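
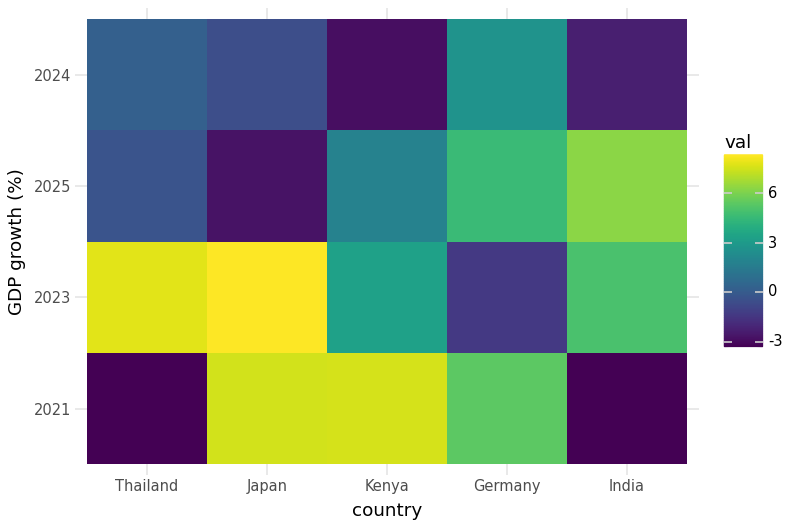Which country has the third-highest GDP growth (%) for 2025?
Kenya

Top 4 for 2025: India ≈ 6, Germany ≈ 5, Kenya ≈ 2, Thailand ≈ 0.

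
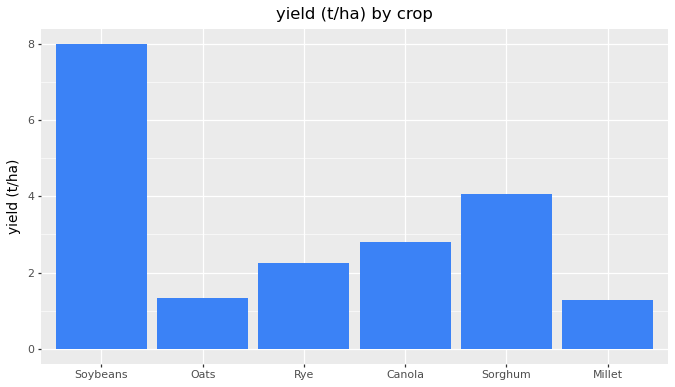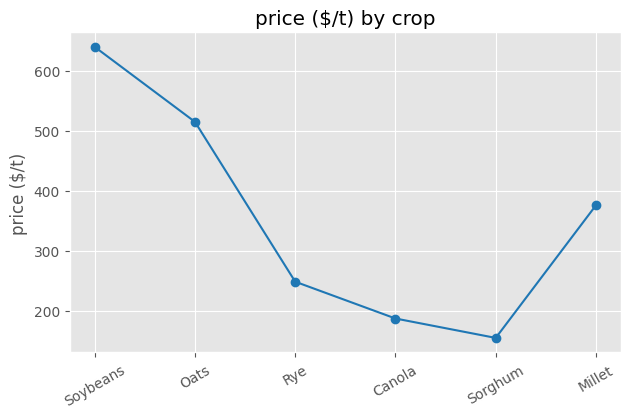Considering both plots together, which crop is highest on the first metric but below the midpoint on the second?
Chart 2 median price ($/t) ≈ 300; below-median crops: Rye, Canola, Sorghum. Among those, Sorghum has the highest yield (t/ha) (≈ 4).

Sorghum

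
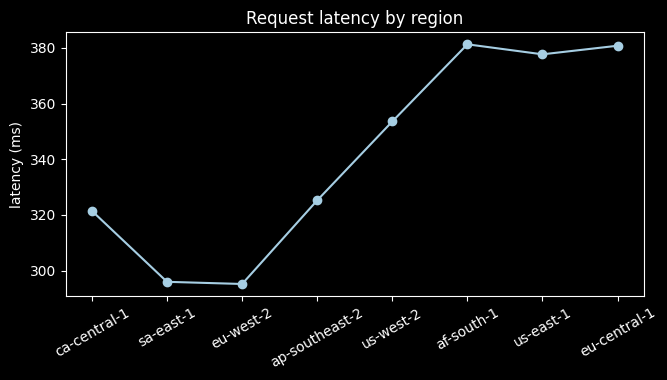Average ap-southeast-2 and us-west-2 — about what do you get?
≈ 340

(330 + 350) / 2 ≈ 340.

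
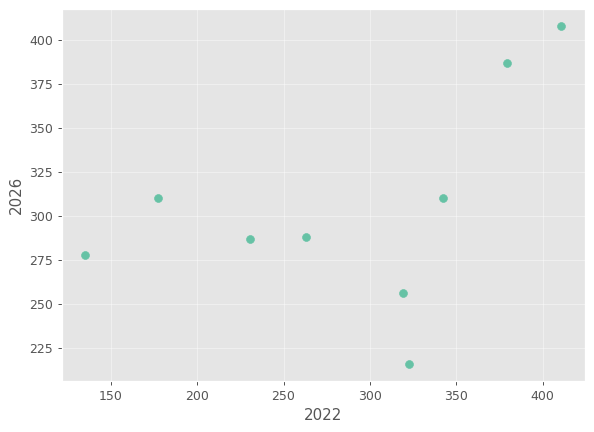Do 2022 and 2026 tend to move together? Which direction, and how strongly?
positive, moderate

Points are positively correlated; moderate (|r| ≈ 0.5).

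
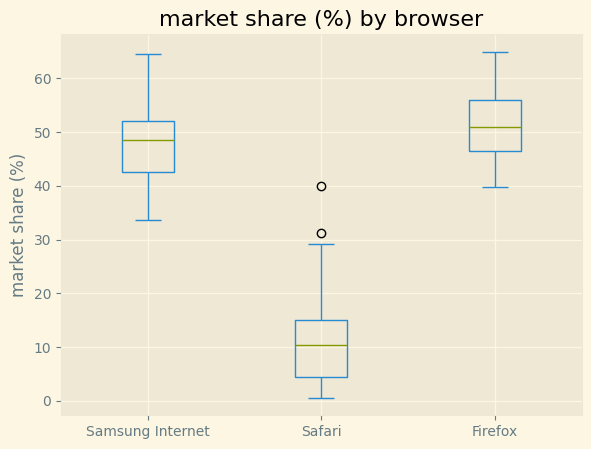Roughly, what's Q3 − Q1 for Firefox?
Q3 ≈ 55, Q1 ≈ 45; IQR ≈ 10.

≈ 10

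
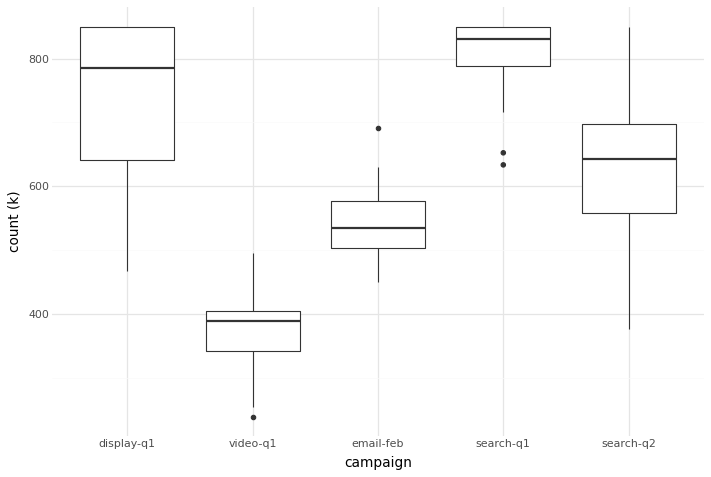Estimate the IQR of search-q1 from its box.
Q3 ≈ 850, Q1 ≈ 800; IQR ≈ 50.

≈ 50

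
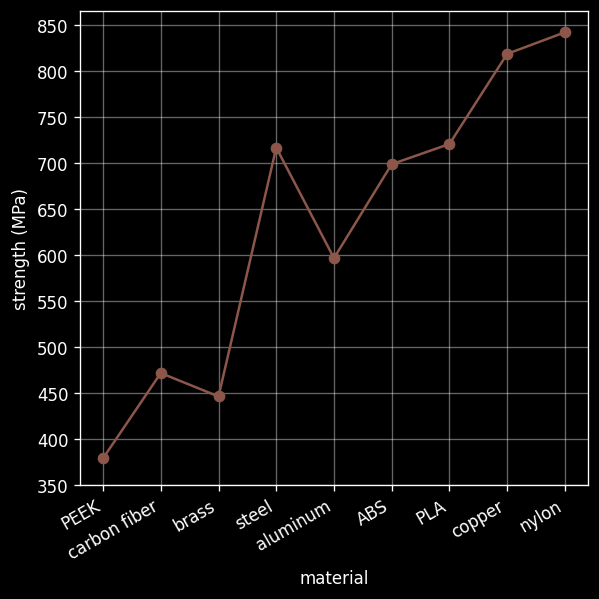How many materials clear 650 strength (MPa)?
Above 650: steel, ABS, PLA, copper, nylon.

5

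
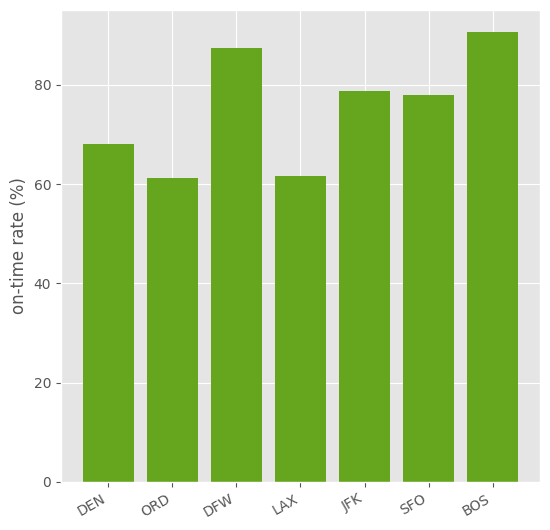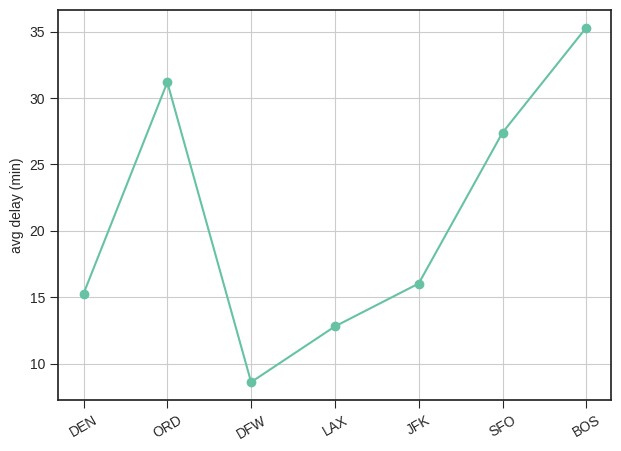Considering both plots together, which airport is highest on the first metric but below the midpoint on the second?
DFW

Chart 2 median avg delay (min) ≈ 15; below-median airports: DEN, DFW, LAX. Among those, DFW has the highest on-time rate (%) (≈ 90).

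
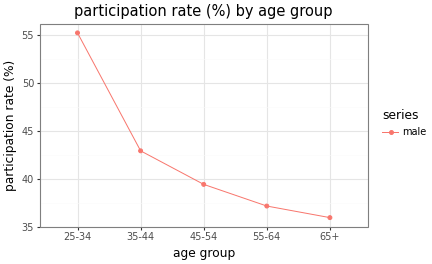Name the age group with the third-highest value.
45-54

Top 4: 25-34 ≈ 56, 35-44 ≈ 42, 45-54 ≈ 40, 55-64 ≈ 38.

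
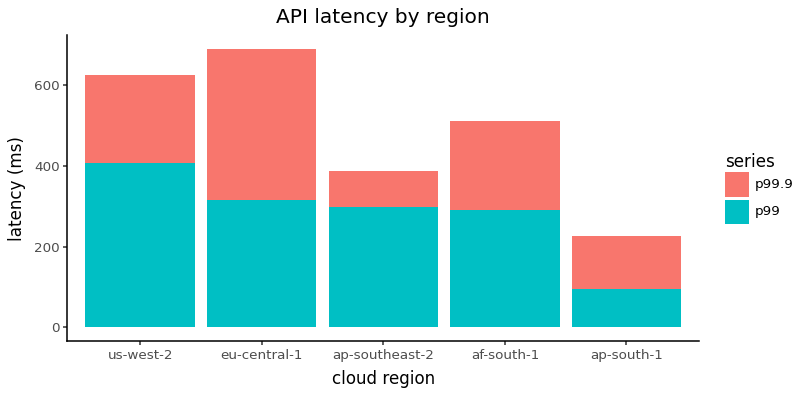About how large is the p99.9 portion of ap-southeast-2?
≈ 100

p99.9 top ≈ 400, bottom ≈ 300; segment ≈ 100.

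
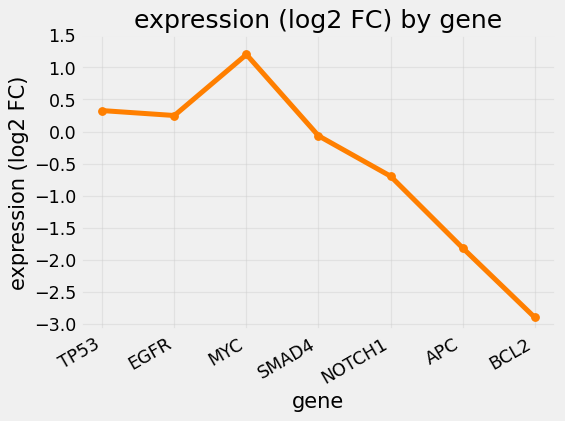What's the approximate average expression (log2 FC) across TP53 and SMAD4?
≈ 0.25

(0.5 + 0.0) / 2 ≈ 0.25.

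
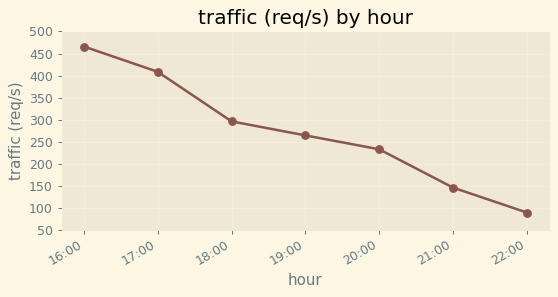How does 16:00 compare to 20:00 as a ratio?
≈ 1.8×

16:00 ≈ 450, 20:00 ≈ 250; 450/250 ≈ 1.8.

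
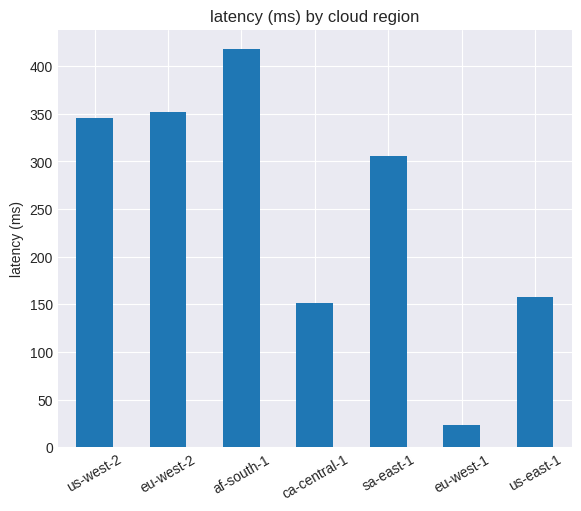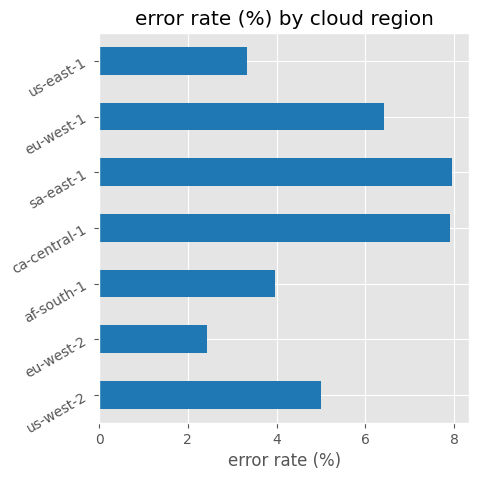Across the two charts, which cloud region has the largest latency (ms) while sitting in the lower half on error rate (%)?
af-south-1

Chart 2 median error rate (%) ≈ 5; below-median cloud regions: eu-west-2, af-south-1, us-east-1. Among those, af-south-1 has the highest latency (ms) (≈ 400).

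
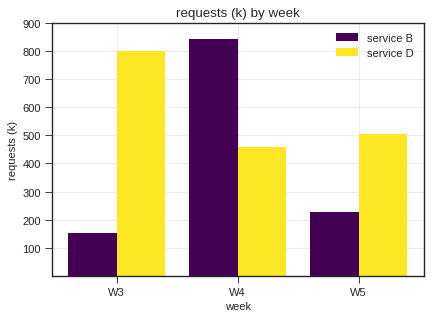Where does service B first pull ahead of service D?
W4

W3: service B ≈ 200 vs service D ≈ 800 (not yet); W4: service B ≈ 800 vs service D ≈ 500 (first crossover).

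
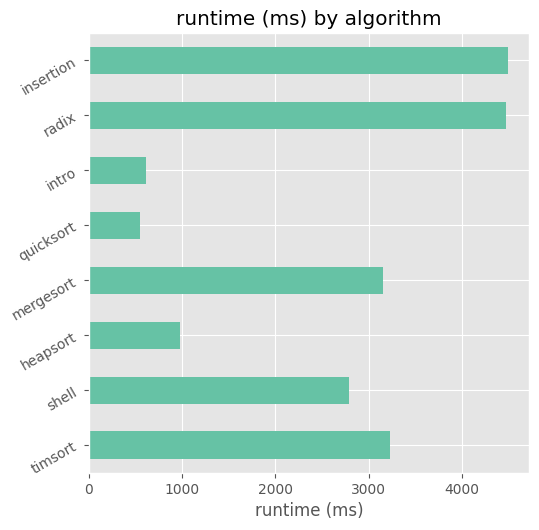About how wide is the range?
Max insertion ≈ 4500, min quicksort ≈ 500; range ≈ 4000.

≈ 4000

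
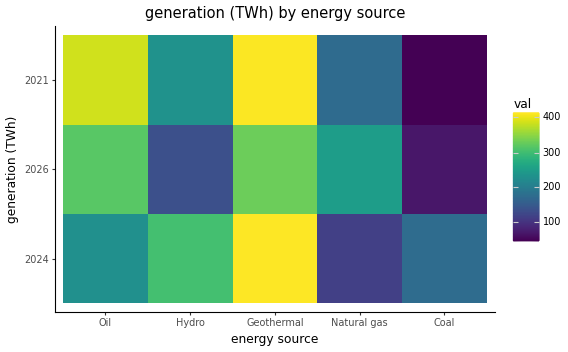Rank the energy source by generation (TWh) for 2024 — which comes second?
Hydro

Top 3 for 2024: Geothermal ≈ 400, Hydro ≈ 300, Oil ≈ 250.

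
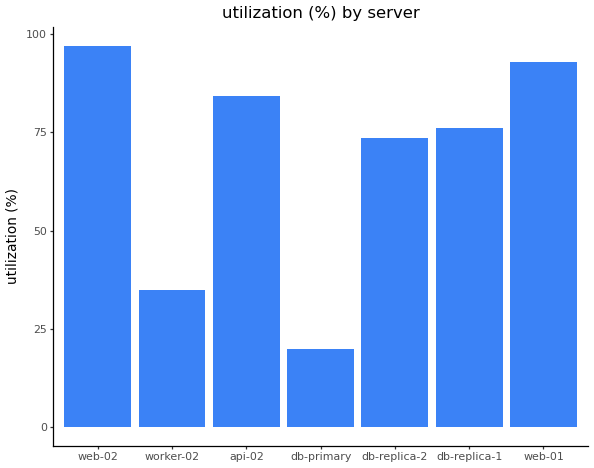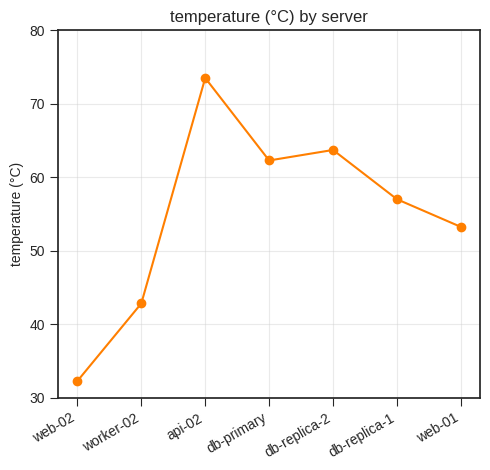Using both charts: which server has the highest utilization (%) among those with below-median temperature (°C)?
Chart 2 median temperature (°C) ≈ 60; below-median servers: web-02, worker-02, web-01. Among those, web-02 has the highest utilization (%) (≈ 100).

web-02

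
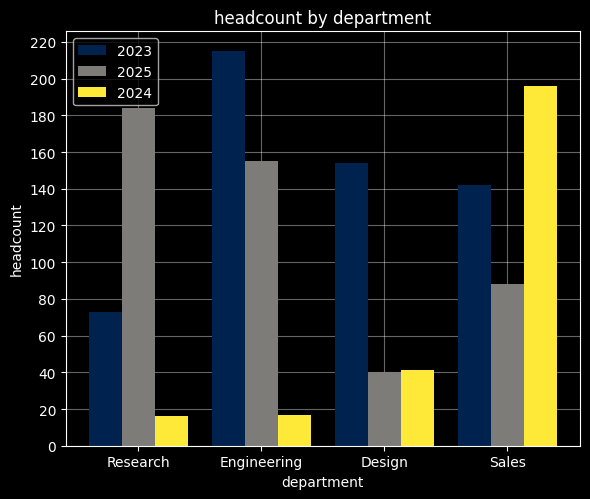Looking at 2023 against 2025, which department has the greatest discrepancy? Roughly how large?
Design, ≈ 120

Design: 2023 ≈ 160, 2025 ≈ 40 → gap ≈ 120. Next-largest (Research) is only ≈ 100.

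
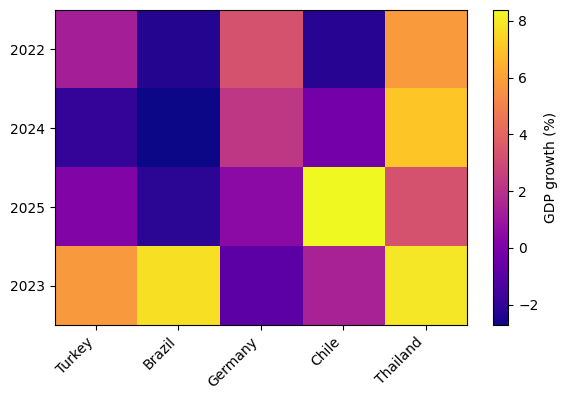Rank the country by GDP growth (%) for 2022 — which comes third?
Turkey

Top 4 for 2022: Thailand ≈ 6, Germany ≈ 3, Turkey ≈ 1, Chile ≈ -2.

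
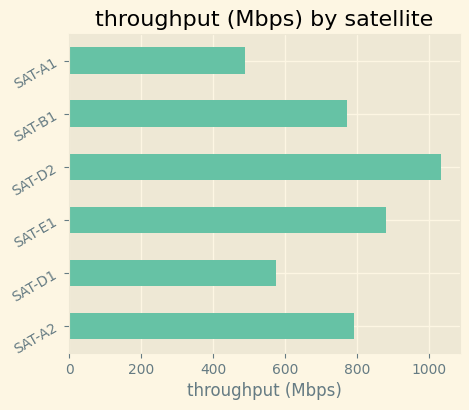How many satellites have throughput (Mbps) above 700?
4

Above 700: SAT-A2, SAT-E1, SAT-D2, SAT-B1.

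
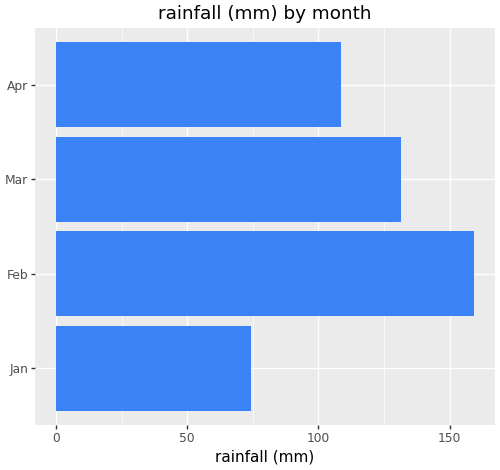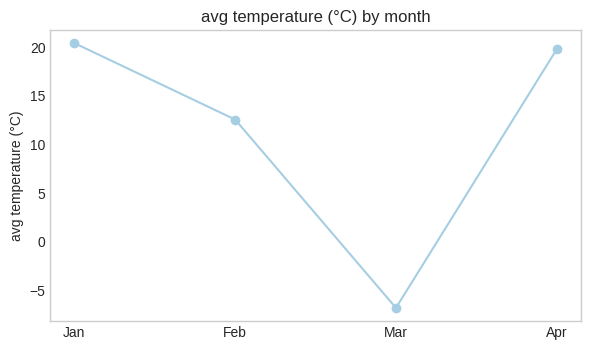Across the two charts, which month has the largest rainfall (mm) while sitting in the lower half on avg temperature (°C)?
Chart 2 median avg temperature (°C) ≈ 16; below-median months: Feb, Mar. Among those, Feb has the highest rainfall (mm) (≈ 160).

Feb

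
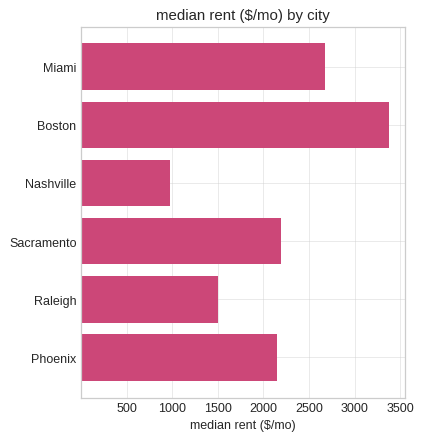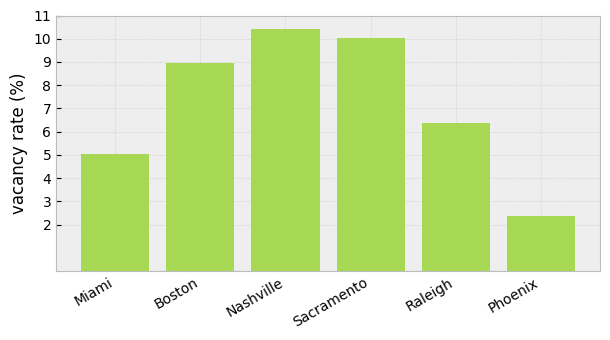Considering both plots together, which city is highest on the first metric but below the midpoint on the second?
Chart 2 median vacancy rate (%) ≈ 8; below-median cities: Miami, Raleigh, Phoenix. Among those, Miami has the highest median rent ($/mo) (≈ 2500).

Miami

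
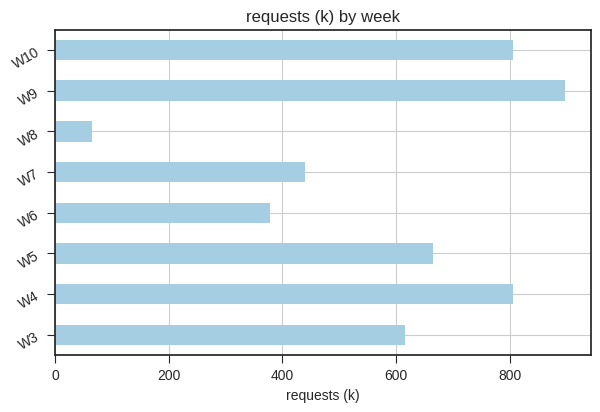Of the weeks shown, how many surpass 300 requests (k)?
Above 300: W3, W4, W5, W6, W7, W9, W10.

7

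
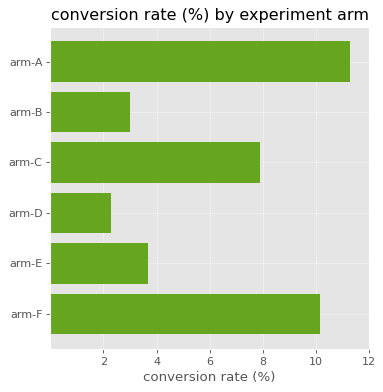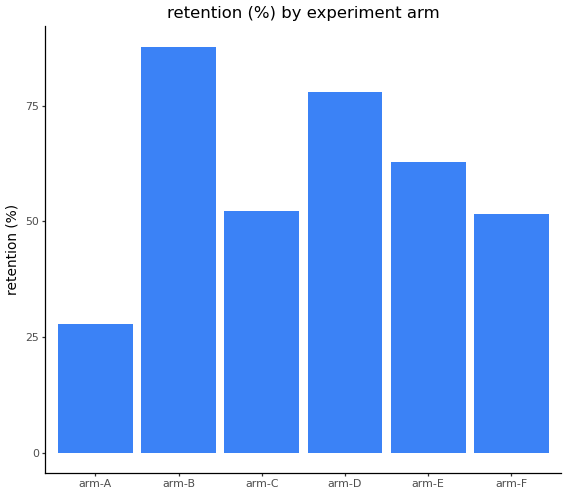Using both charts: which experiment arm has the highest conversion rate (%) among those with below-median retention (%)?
arm-A

Chart 2 median retention (%) ≈ 60; below-median experiment arms: arm-A, arm-C, arm-F. Among those, arm-A has the highest conversion rate (%) (≈ 12).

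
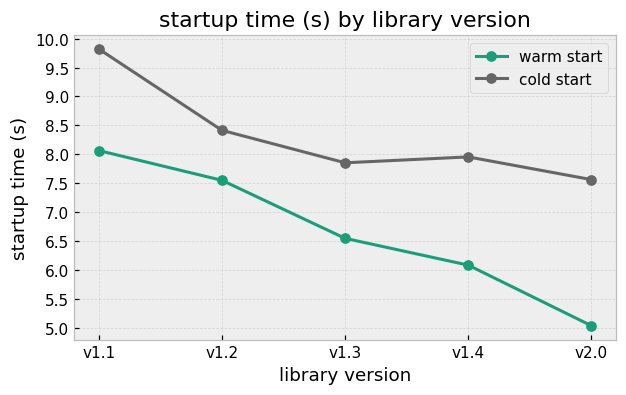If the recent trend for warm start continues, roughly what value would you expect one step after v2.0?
≈ 4.25

Last three: 6.5, 6.0, 5.0 → slope ≈ -0.75/step → next ≈ 4.25.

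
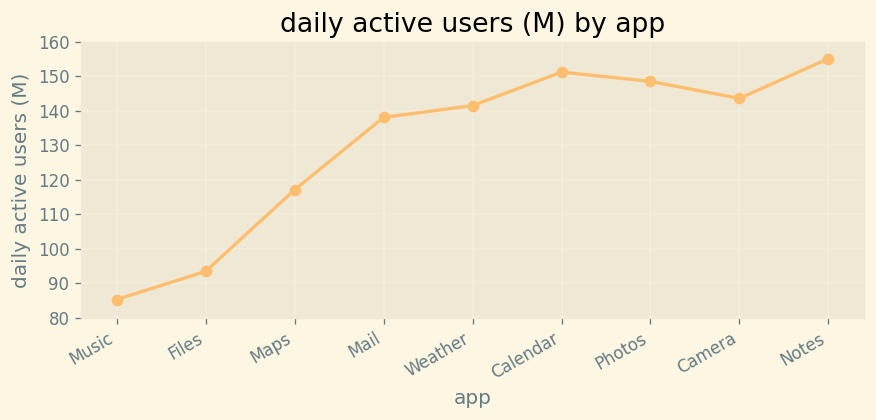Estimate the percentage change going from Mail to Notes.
≈ +14.3%

Mail ≈ 140, Notes ≈ 160; (160 − 140) / 140 ≈ +14.3%.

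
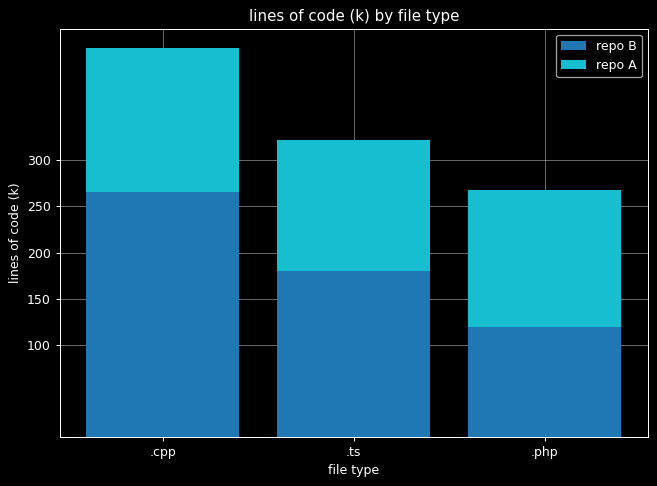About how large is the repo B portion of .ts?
≈ 200

repo B top ≈ 200, bottom ≈ 0; segment ≈ 200.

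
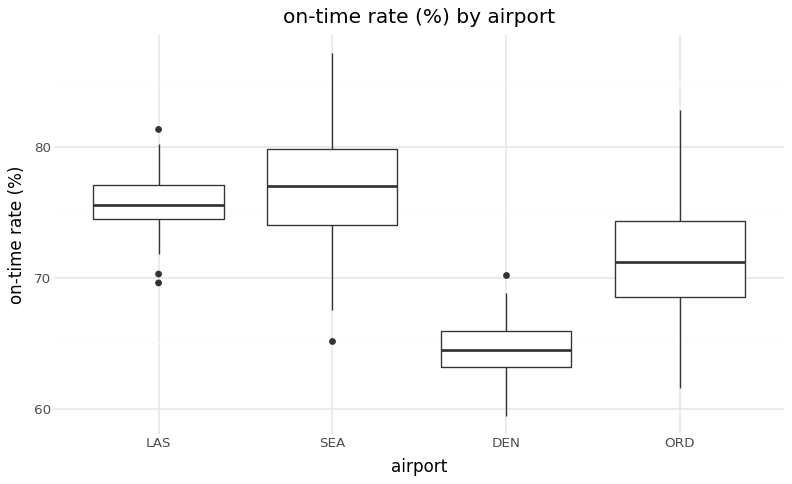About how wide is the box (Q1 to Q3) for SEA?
≈ 6

Q3 ≈ 80, Q1 ≈ 74; IQR ≈ 6.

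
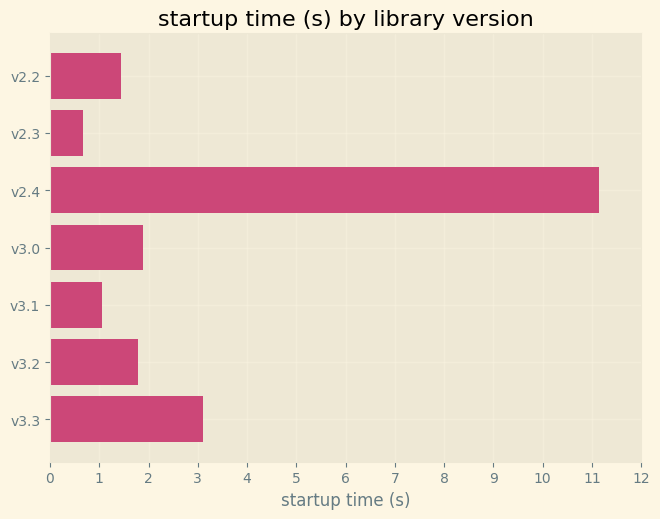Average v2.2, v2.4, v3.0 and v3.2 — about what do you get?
≈ 4

(1 + 11 + 2 + 2) / 4 ≈ 4.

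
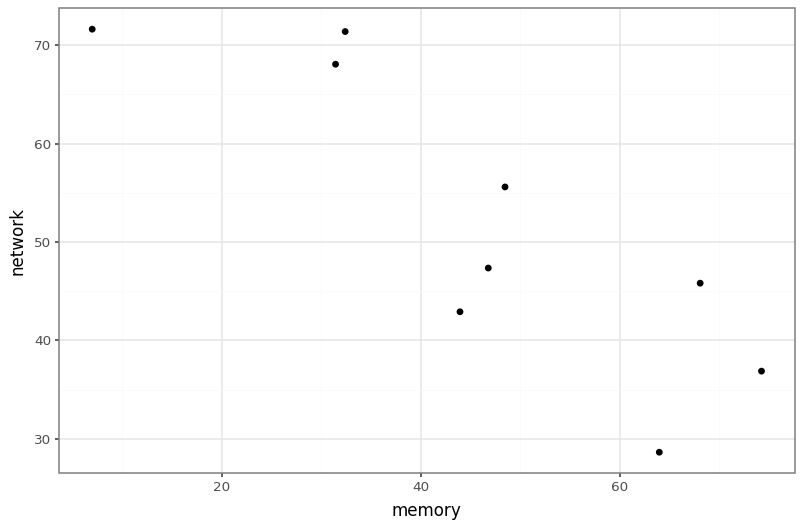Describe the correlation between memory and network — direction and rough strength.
negative, strong

Points are negatively correlated; strong (|r| ≈ 0.8).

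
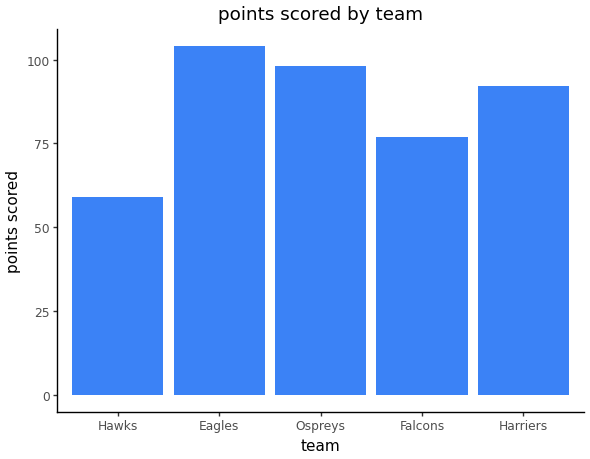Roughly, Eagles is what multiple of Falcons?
≈ 1.25×

Eagles ≈ 100, Falcons ≈ 80; 100/80 ≈ 1.25.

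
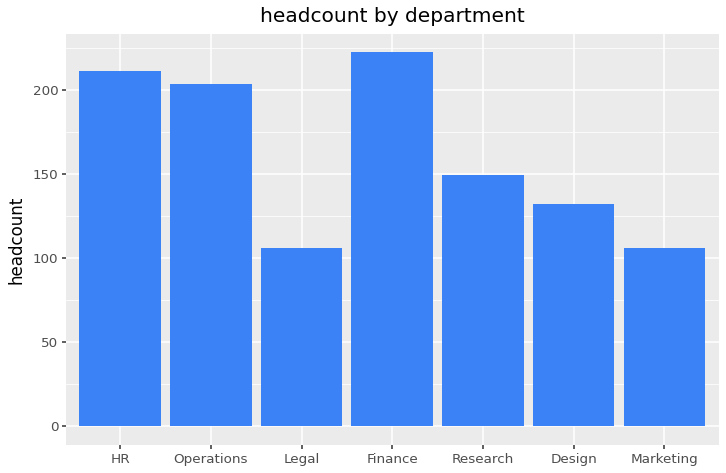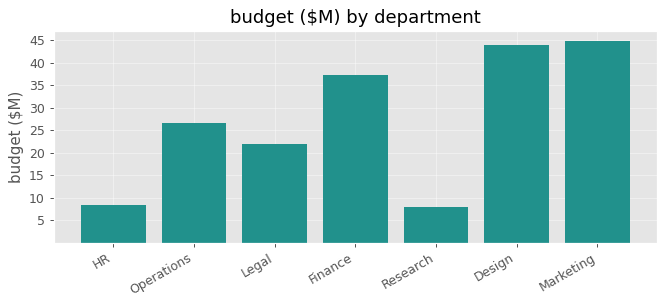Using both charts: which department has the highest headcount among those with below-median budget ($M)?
Chart 2 median budget ($M) ≈ 25; below-median departments: HR, Legal, Research. Among those, HR has the highest headcount (≈ 200).

HR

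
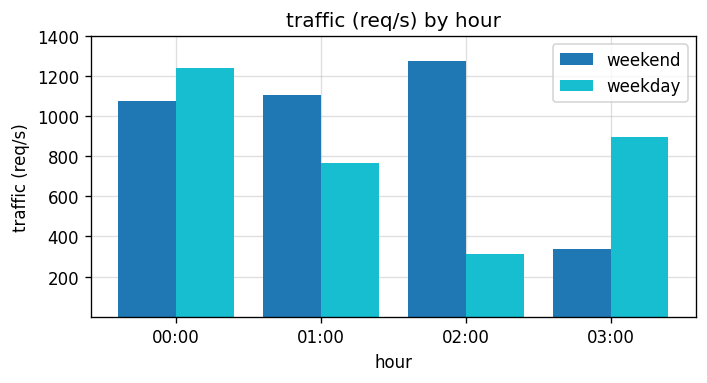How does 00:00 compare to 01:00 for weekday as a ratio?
≈ 1.5×

00:00 ≈ 1200, 01:00 ≈ 800; 1200/800 ≈ 1.5.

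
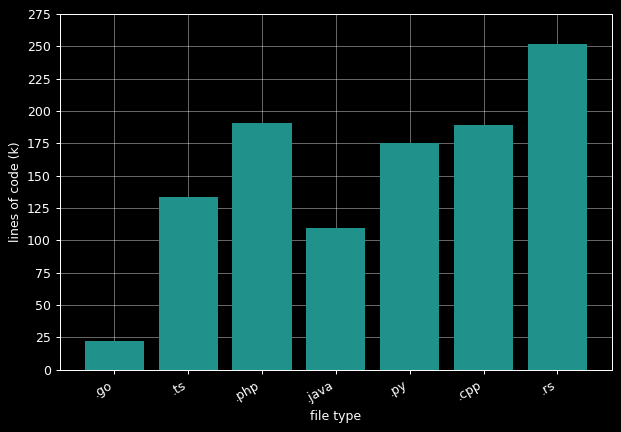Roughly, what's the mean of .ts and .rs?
(125 + 250) / 2 ≈ 188.

≈ 188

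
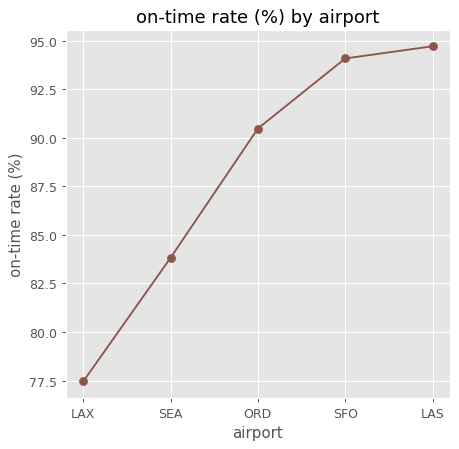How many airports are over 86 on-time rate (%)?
3

Above 86: ORD, SFO, LAS.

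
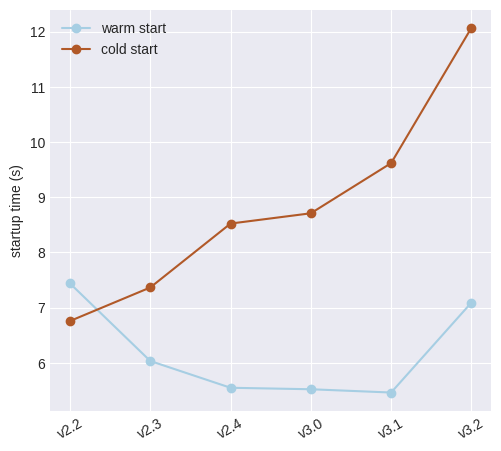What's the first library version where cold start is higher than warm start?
v2.3

v2.2: cold start ≈ 7 vs warm start ≈ 7 (not yet); v2.3: cold start ≈ 7 vs warm start ≈ 6 (first crossover).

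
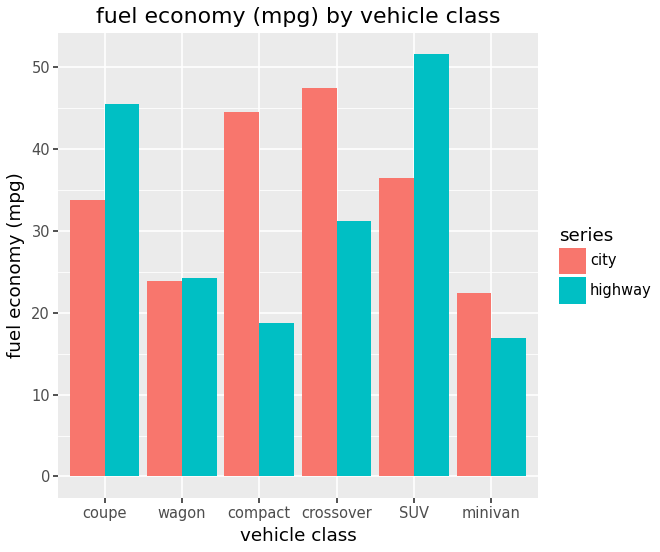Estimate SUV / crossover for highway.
SUV ≈ 50, crossover ≈ 30; 50/30 ≈ 1.67.

≈ 1.67×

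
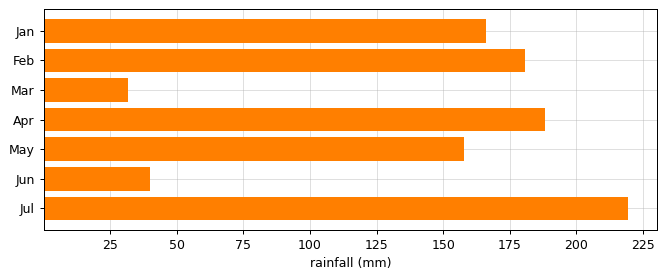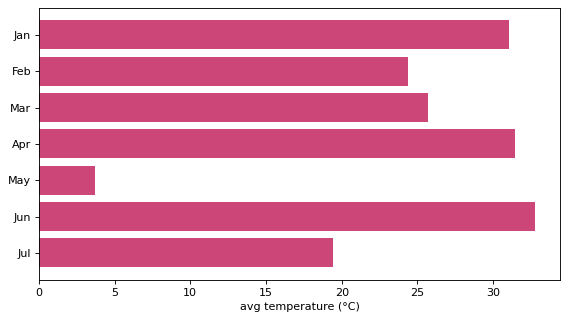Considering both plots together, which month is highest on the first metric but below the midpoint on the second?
Jul

Chart 2 median avg temperature (°C) ≈ 25; below-median months: Feb, May, Jul. Among those, Jul has the highest rainfall (mm) (≈ 225).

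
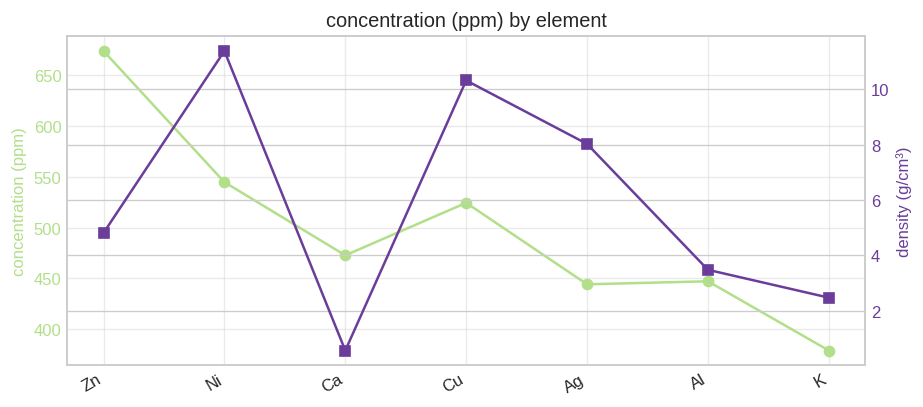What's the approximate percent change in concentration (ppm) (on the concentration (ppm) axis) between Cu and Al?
≈ -14.3%

Cu ≈ 525, Al ≈ 450; (450 − 525) / 525 ≈ -14.3%.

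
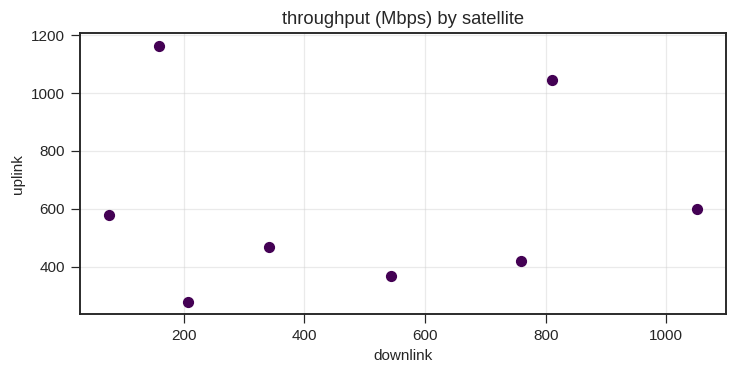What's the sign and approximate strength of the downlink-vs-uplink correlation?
no clear correlation

Points are roughly uncorrelated; weak (|r| ≈ 0.0).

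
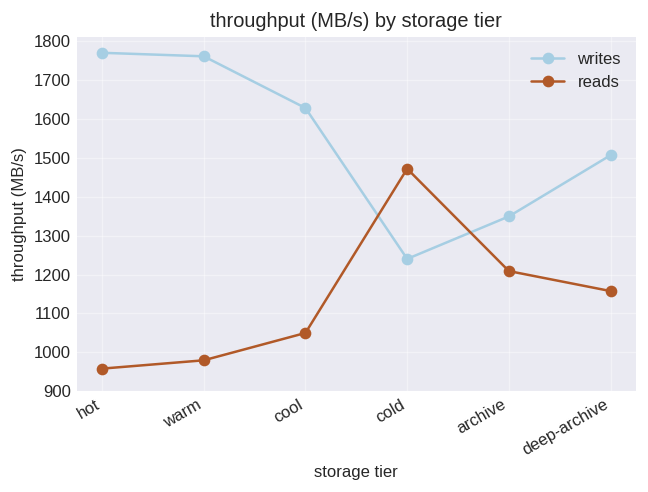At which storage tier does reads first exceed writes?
cold

cool: reads ≈ 1000 vs writes ≈ 1600 (not yet); cold: reads ≈ 1500 vs writes ≈ 1200 (first crossover).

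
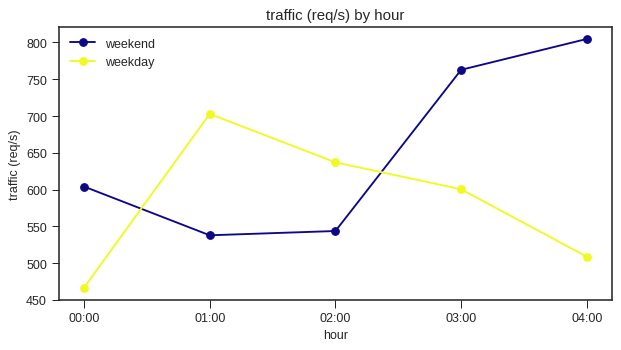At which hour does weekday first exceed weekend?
01:00

00:00: weekday ≈ 450 vs weekend ≈ 600 (not yet); 01:00: weekday ≈ 700 vs weekend ≈ 550 (first crossover).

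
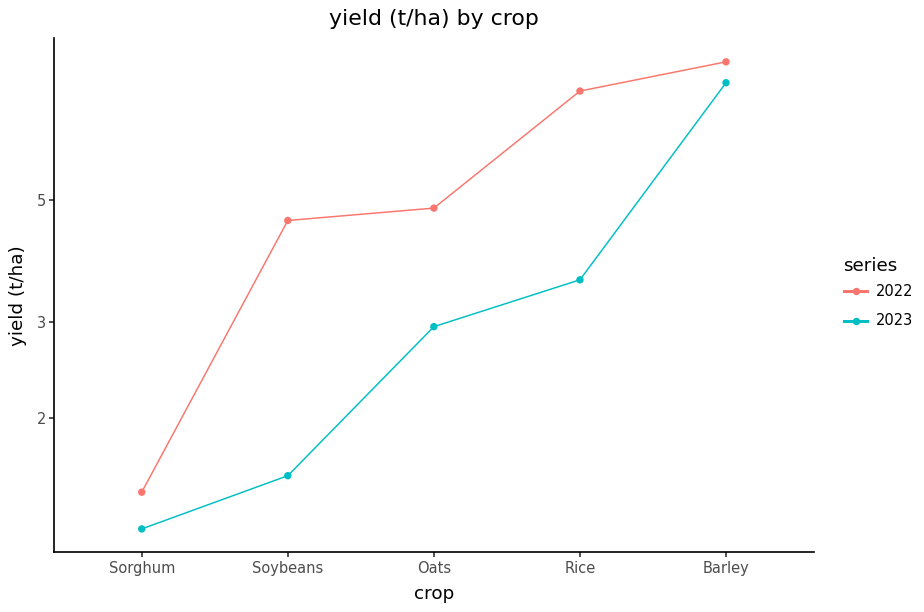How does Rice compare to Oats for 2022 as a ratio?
Rice ≈ 8, Oats ≈ 5; 8/5 ≈ 1.6.

≈ 1.6×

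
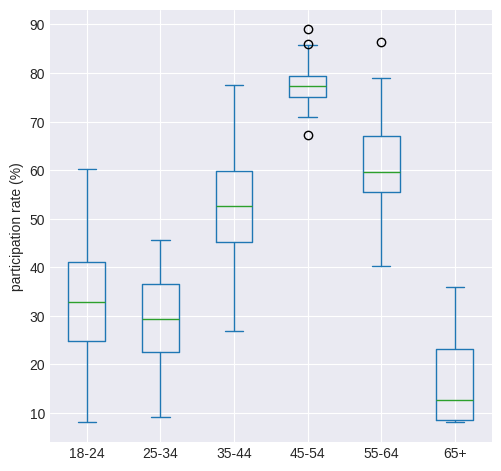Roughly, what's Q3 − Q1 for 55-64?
Q3 ≈ 65, Q1 ≈ 55; IQR ≈ 10.

≈ 10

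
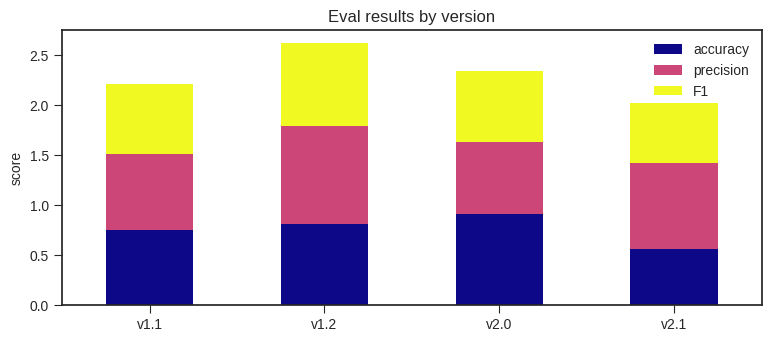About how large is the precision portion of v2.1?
≈ 1.0

precision top ≈ 1.5, bottom ≈ 0.5; segment ≈ 1.0.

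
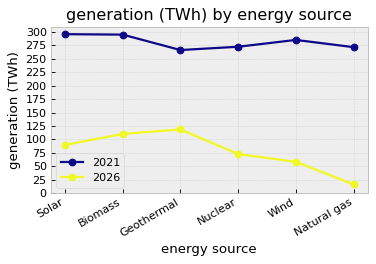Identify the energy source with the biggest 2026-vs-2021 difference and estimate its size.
Natural gas: 2026 ≈ 25, 2021 ≈ 275 → gap ≈ 250. Next-largest (Wind) is only ≈ 225.

Natural gas, ≈ 250 TWh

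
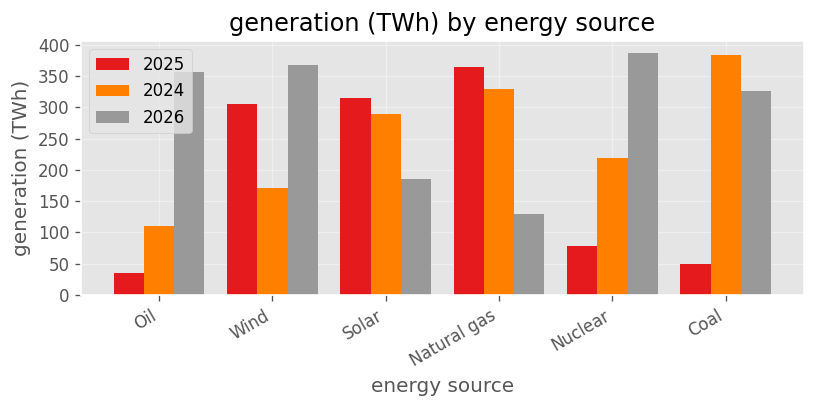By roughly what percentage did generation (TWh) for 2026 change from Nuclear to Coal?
≈ -12.5%

Nuclear ≈ 400, Coal ≈ 350; (350 − 400) / 400 ≈ -12.5%.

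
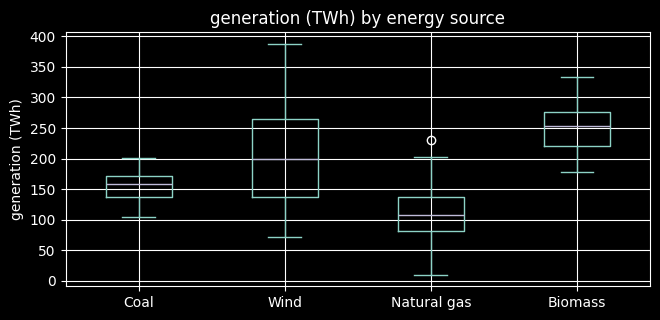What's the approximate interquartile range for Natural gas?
≈ 60

Q3 ≈ 140, Q1 ≈ 80; IQR ≈ 60.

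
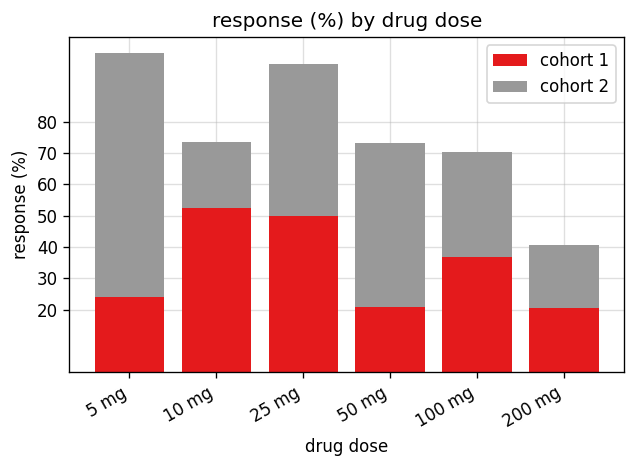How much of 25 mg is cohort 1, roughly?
≈ 50

cohort 1 top ≈ 50, bottom ≈ 0; segment ≈ 50.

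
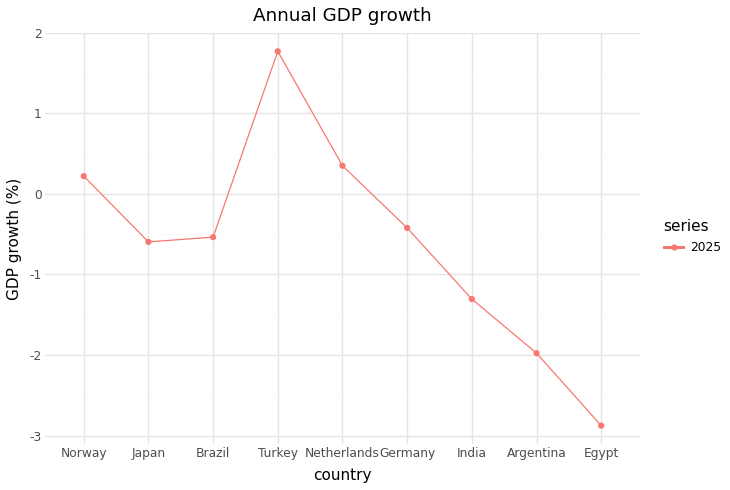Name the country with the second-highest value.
Netherlands

Top 3: Turkey ≈ 2.0, Netherlands ≈ 0.5, Norway ≈ 0.0.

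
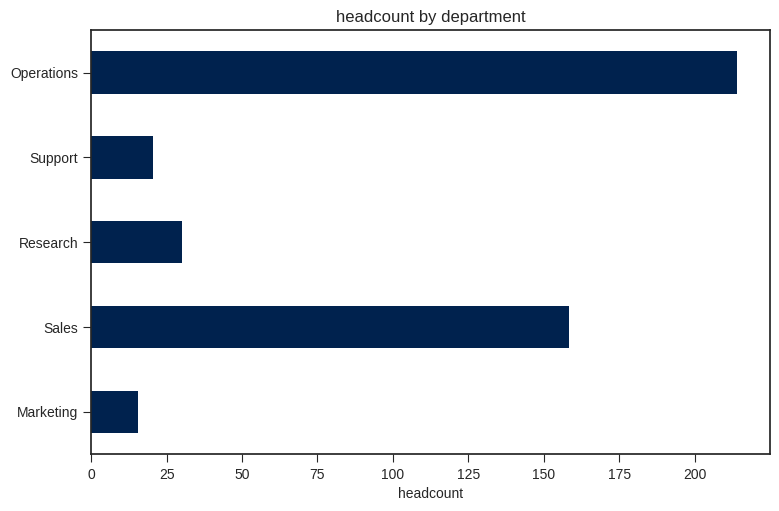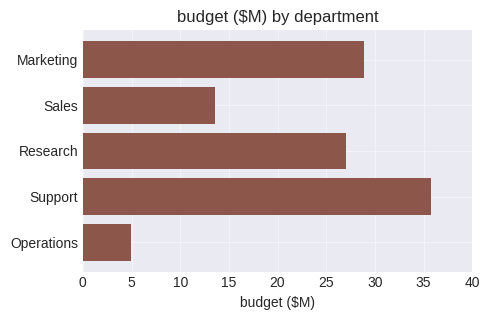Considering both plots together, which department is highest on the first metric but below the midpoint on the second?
Chart 2 median budget ($M) ≈ 25; below-median departments: Sales, Operations. Among those, Operations has the highest headcount (≈ 220).

Operations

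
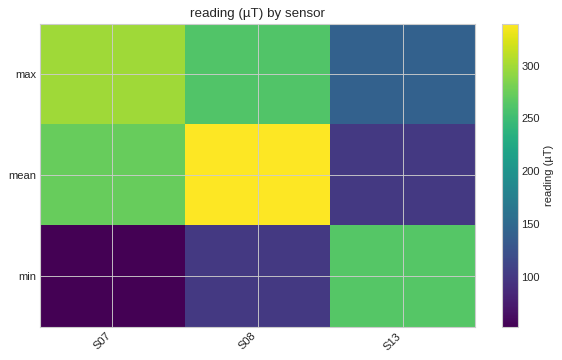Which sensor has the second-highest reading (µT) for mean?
S07

Top 3 for mean: S08 ≈ 350, S07 ≈ 275, S13 ≈ 100.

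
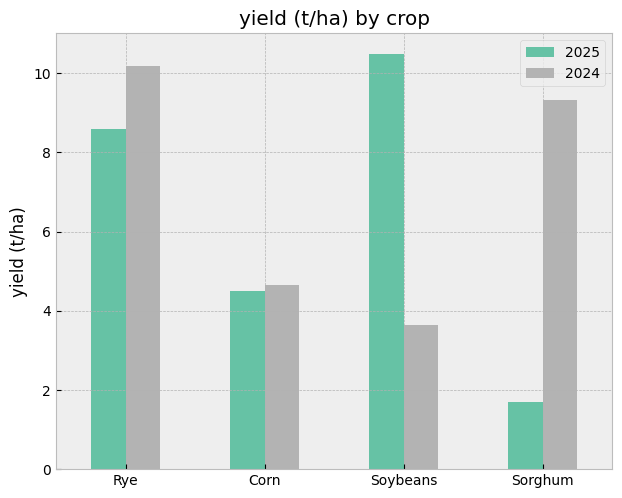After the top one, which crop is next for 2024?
Sorghum

Top 3 for 2024: Rye ≈ 10, Sorghum ≈ 9, Corn ≈ 5.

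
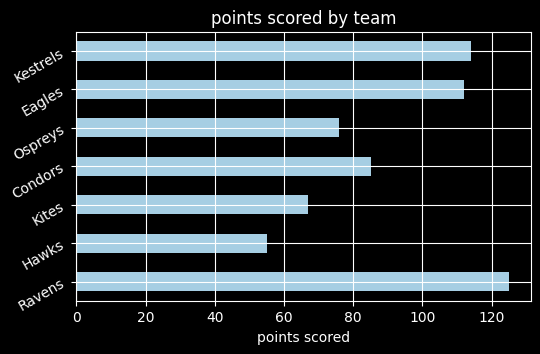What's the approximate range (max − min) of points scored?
≈ 60

Max Ravens ≈ 120, min Hawks ≈ 60; range ≈ 60.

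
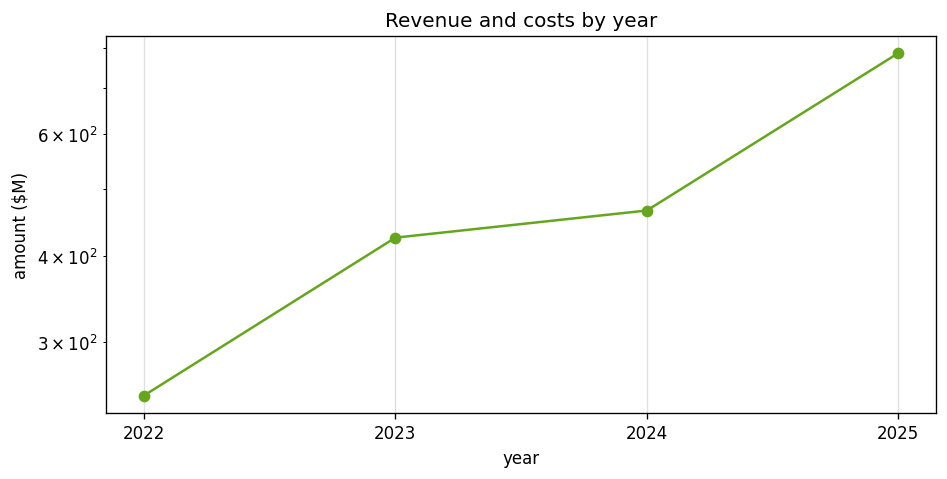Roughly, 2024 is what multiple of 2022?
2024 ≈ 450, 2022 ≈ 250; 450/250 ≈ 1.8.

≈ 1.8×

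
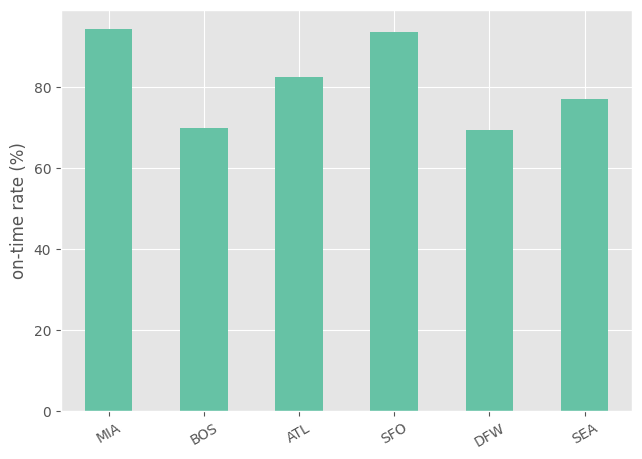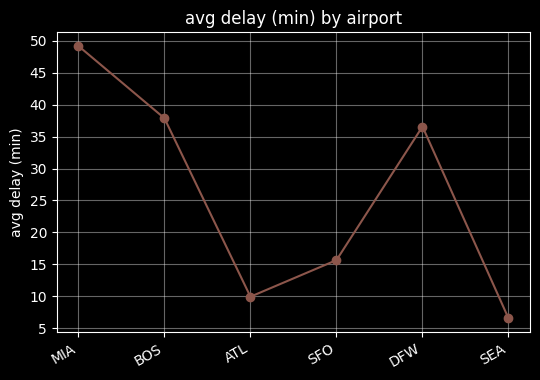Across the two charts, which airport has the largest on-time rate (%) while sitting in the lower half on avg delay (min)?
Chart 2 median avg delay (min) ≈ 25; below-median airports: ATL, SFO, SEA. Among those, SFO has the highest on-time rate (%) (≈ 90).

SFO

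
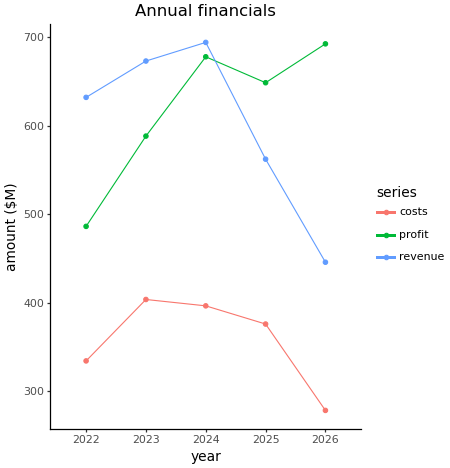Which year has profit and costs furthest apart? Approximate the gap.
2026, ≈ 400 $M

2026: profit ≈ 700, costs ≈ 300 → gap ≈ 400. Next-largest (2024) is only ≈ 300.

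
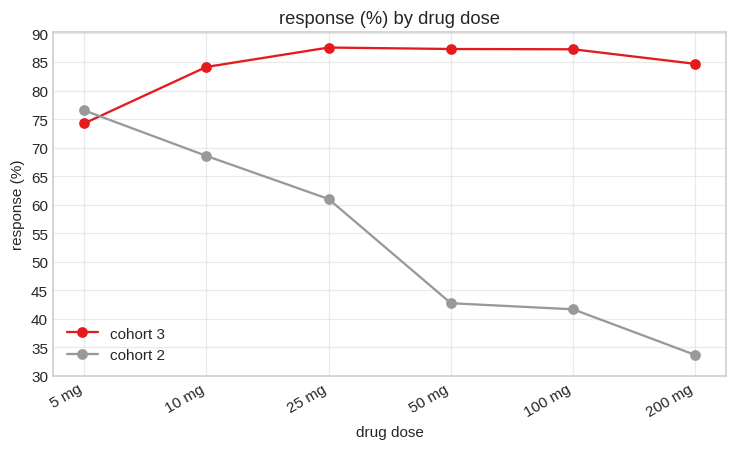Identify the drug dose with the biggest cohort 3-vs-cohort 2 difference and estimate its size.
200 mg, ≈ 50 %

200 mg: cohort 3 ≈ 85, cohort 2 ≈ 35 → gap ≈ 50. Next-largest (100 mg) is only ≈ 45.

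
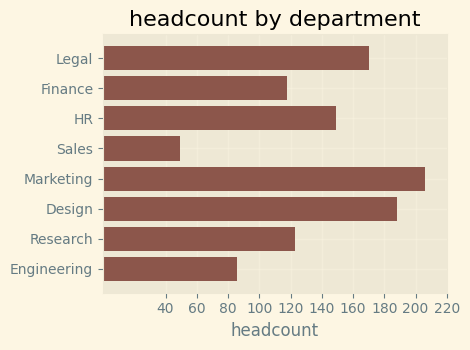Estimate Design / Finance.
Design ≈ 180, Finance ≈ 120; 180/120 ≈ 1.5.

≈ 1.5×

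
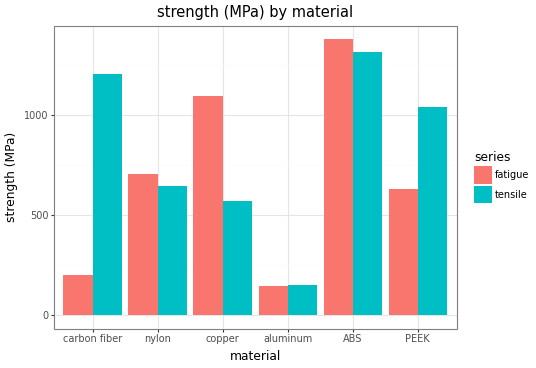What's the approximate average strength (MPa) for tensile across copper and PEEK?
(600 + 1000) / 2 ≈ 800.

≈ 800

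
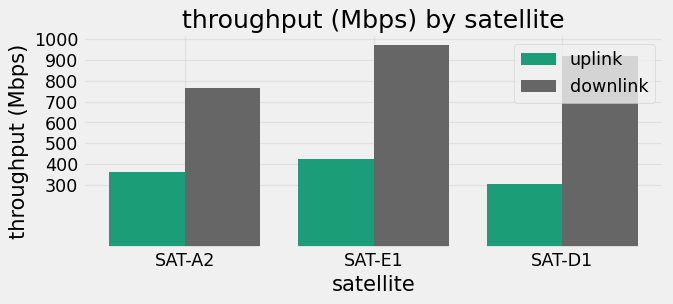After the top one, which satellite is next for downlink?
Top 3 for downlink: SAT-E1 ≈ 1000, SAT-D1 ≈ 900, SAT-A2 ≈ 800.

SAT-D1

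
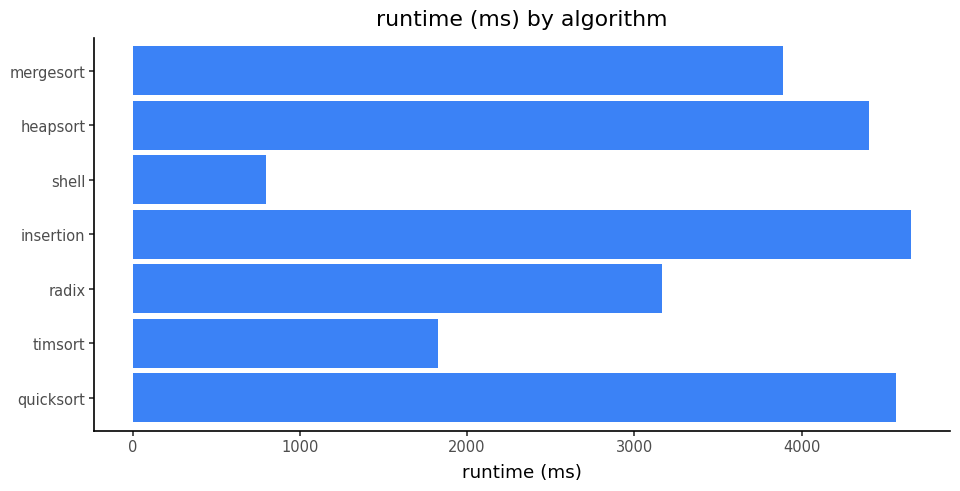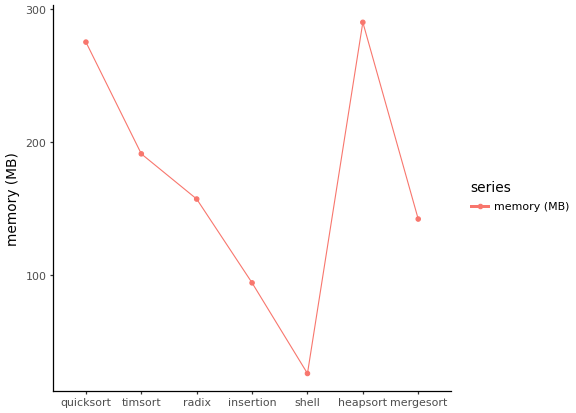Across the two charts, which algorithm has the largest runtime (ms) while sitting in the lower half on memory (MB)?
Chart 2 median memory (MB) ≈ 150; below-median algorithms: insertion, shell, mergesort. Among those, insertion has the highest runtime (ms) (≈ 4500).

insertion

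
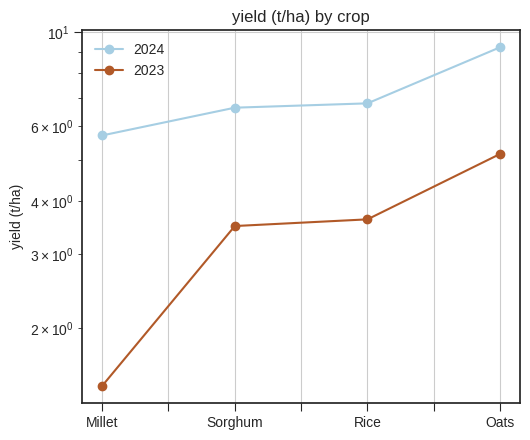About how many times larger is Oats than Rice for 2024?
≈ 1.29×

Oats ≈ 9, Rice ≈ 7; 9/7 ≈ 1.29.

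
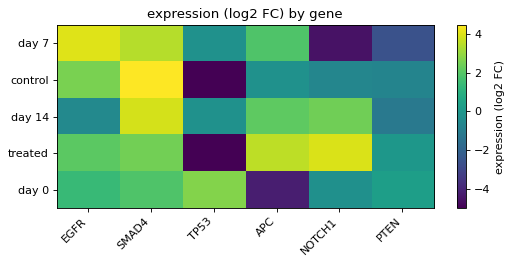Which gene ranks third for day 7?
APC

Top 4 for day 7: EGFR ≈ 4, SMAD4 ≈ 3, APC ≈ 2, TP53 ≈ 0.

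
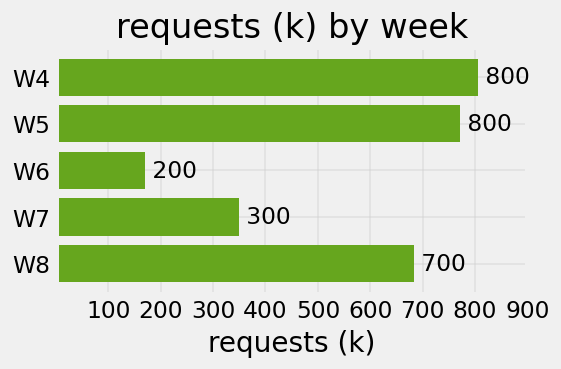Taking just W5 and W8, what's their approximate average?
(800 + 700) / 2 ≈ 750.

≈ 750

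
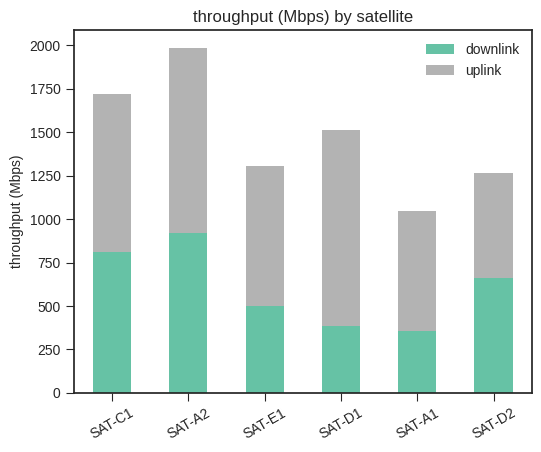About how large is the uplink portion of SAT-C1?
≈ 1000

uplink top ≈ 1800, bottom ≈ 800; segment ≈ 1000.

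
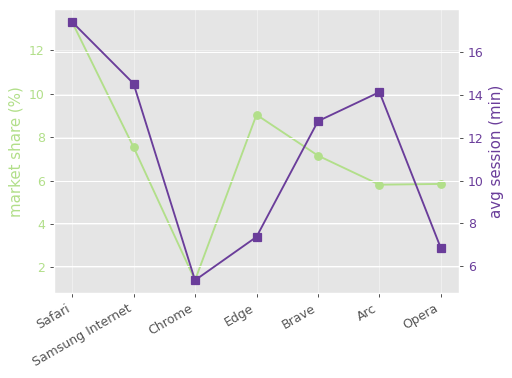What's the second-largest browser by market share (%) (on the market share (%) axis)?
Top 3 (on the market share (%) axis): Safari ≈ 13, Edge ≈ 9, Samsung Internet ≈ 8.

Edge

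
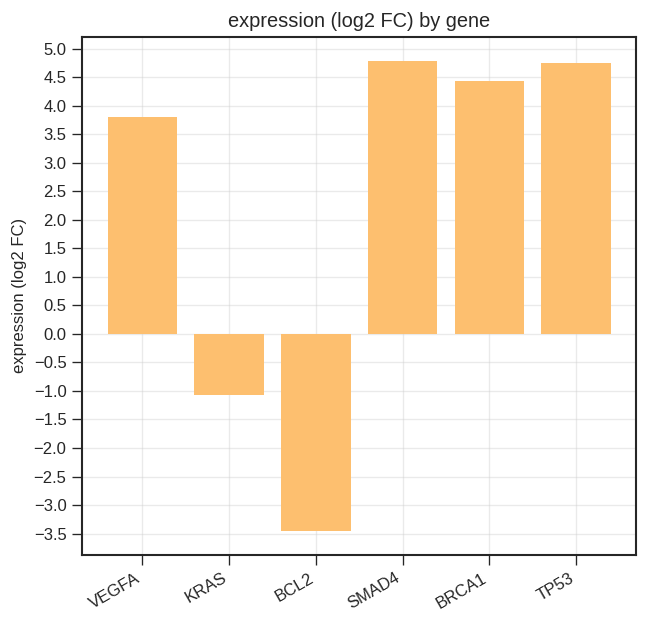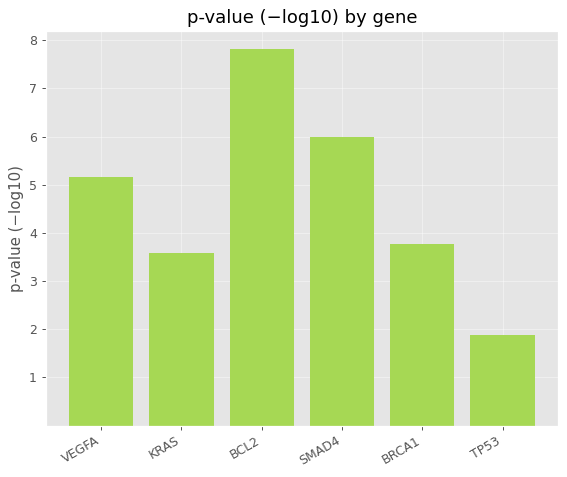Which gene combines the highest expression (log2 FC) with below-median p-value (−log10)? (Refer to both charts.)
TP53

Chart 2 median p-value (−log10) ≈ 4; below-median genes: KRAS, BRCA1, TP53. Among those, TP53 has the highest expression (log2 FC) (≈ 5).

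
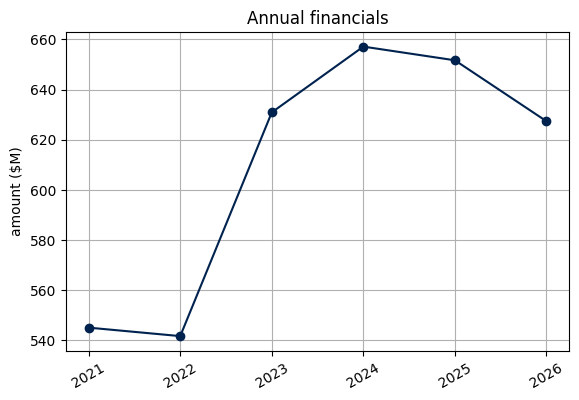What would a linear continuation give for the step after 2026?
≈ 615

Last three: 660, 650, 630 → slope ≈ -15/step → next ≈ 615.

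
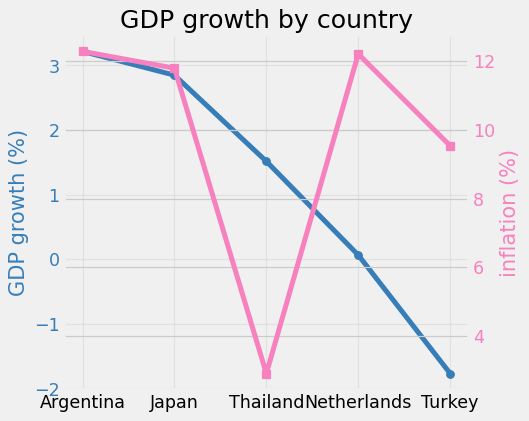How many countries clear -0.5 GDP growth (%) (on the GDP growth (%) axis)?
Above -0.5: Argentina, Japan, Thailand, Netherlands.

4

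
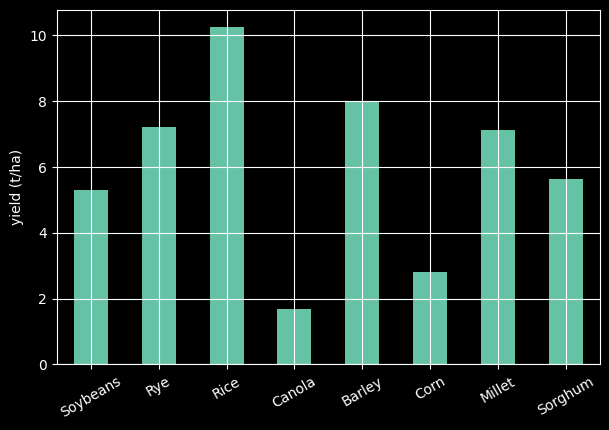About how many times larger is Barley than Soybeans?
Barley ≈ 8, Soybeans ≈ 5; 8/5 ≈ 1.6.

≈ 1.6×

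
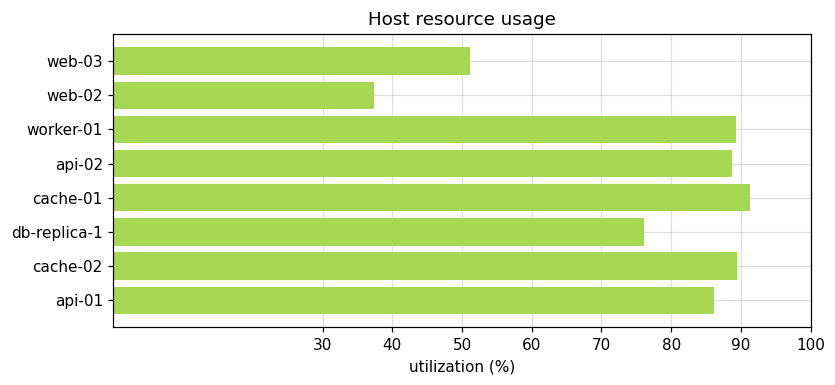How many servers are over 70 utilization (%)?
Above 70: worker-01, api-02, cache-01, db-replica-1, cache-02, api-01.

6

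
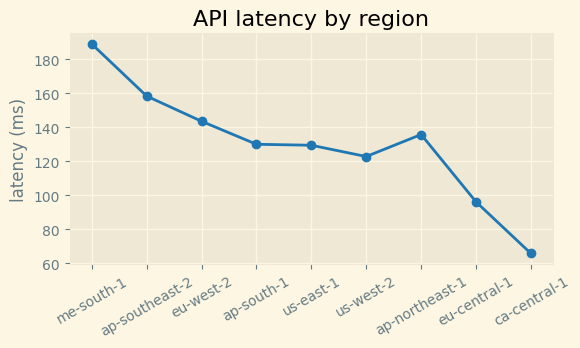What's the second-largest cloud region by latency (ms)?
Top 3: me-south-1 ≈ 180, ap-southeast-2 ≈ 160, eu-west-2 ≈ 140.

ap-southeast-2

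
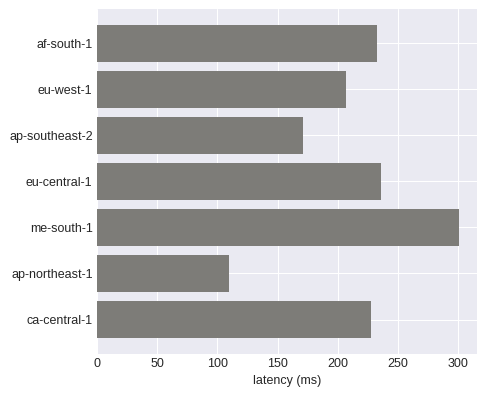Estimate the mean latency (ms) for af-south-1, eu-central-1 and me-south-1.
≈ 267

(250 + 250 + 300) / 3 ≈ 267.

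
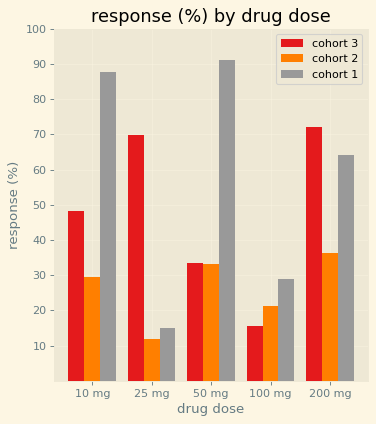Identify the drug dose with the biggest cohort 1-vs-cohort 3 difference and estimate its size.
50 mg, ≈ 60 %

50 mg: cohort 1 ≈ 90, cohort 3 ≈ 30 → gap ≈ 60. Next-largest (25 mg) is only ≈ 50.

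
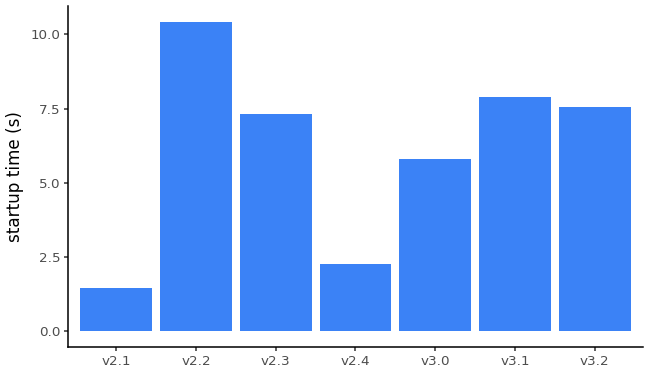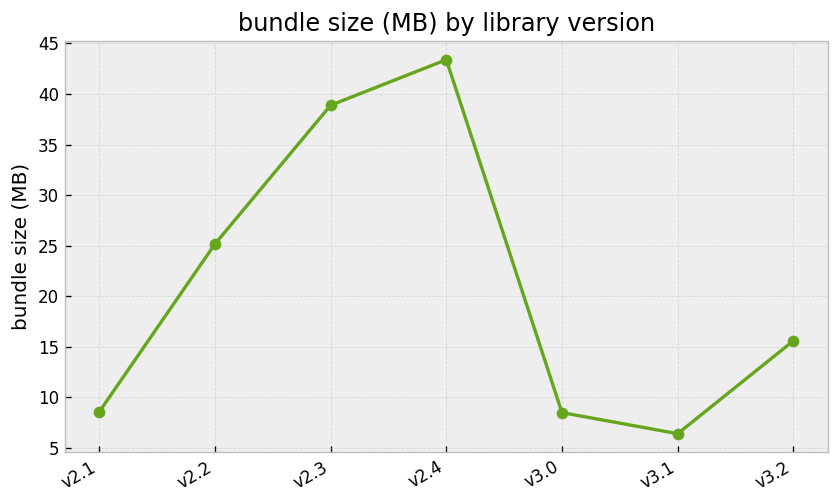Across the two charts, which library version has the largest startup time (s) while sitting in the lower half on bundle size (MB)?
v3.1

Chart 2 median bundle size (MB) ≈ 15; below-median library versions: v2.1, v3.0, v3.1. Among those, v3.1 has the highest startup time (s) (≈ 8).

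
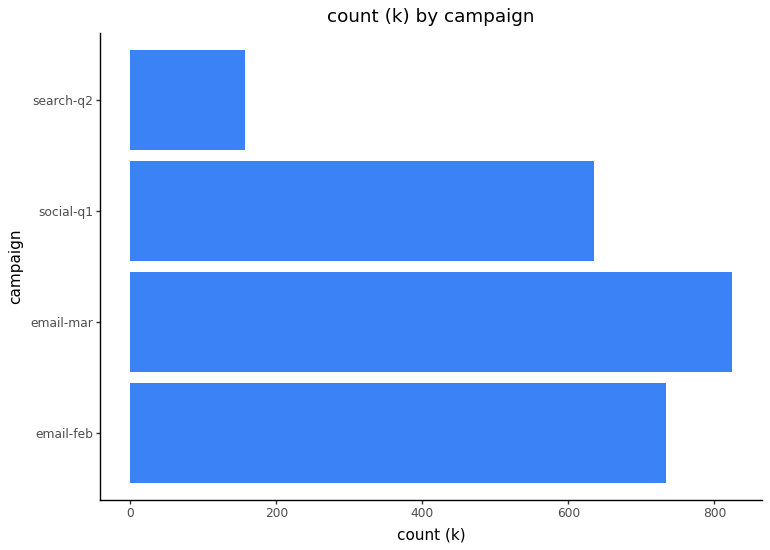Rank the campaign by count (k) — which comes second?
email-feb

Top 3: email-mar ≈ 800, email-feb ≈ 700, social-q1 ≈ 600.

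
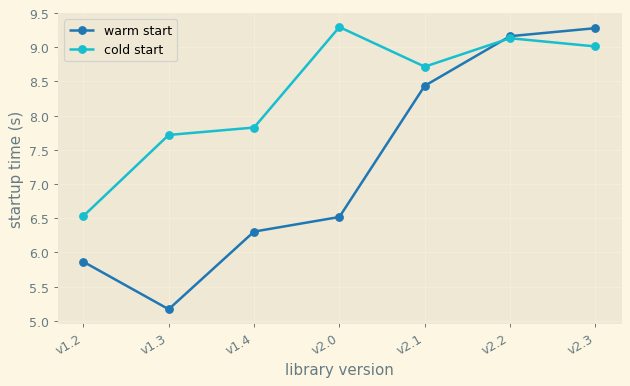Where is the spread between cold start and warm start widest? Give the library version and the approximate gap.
v2.0, ≈ 3.0 s

v2.0: cold start ≈ 9.5, warm start ≈ 6.5 → gap ≈ 3.0. Next-largest (v1.3) is only ≈ 2.5.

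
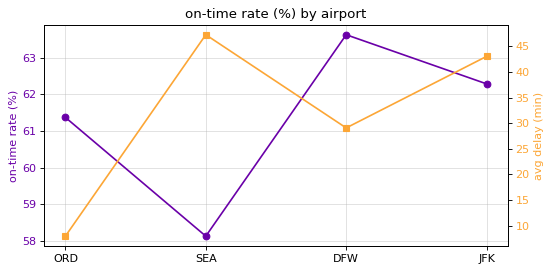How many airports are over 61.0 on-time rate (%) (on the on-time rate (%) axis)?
Above 61.0: ORD, DFW, JFK.

3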